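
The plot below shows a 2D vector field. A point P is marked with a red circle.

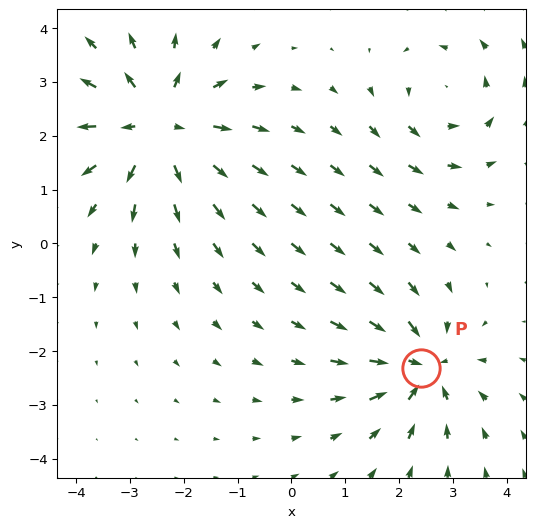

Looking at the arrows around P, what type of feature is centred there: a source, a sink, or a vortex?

At P (2.4, -2.3) the arrows converge inward. Divergence about -4, curl ≈0 — negative divergence with near-zero curl is a sink.

sink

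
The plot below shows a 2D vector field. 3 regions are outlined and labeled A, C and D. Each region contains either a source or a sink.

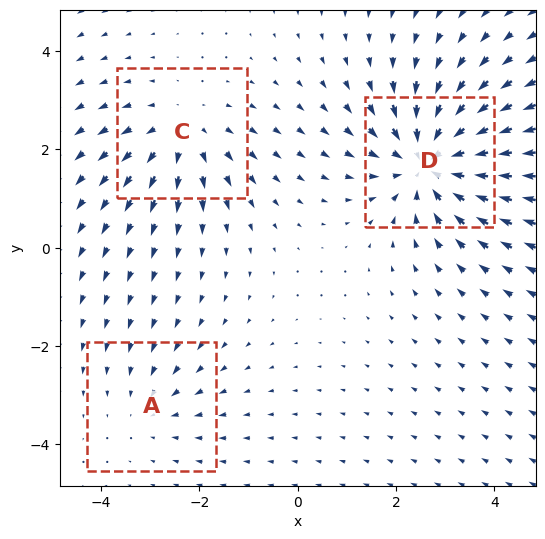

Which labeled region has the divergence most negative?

Divergence at each region's feature centre — A: about -2, C: about +3, D: about -5. Region D is most negative.

D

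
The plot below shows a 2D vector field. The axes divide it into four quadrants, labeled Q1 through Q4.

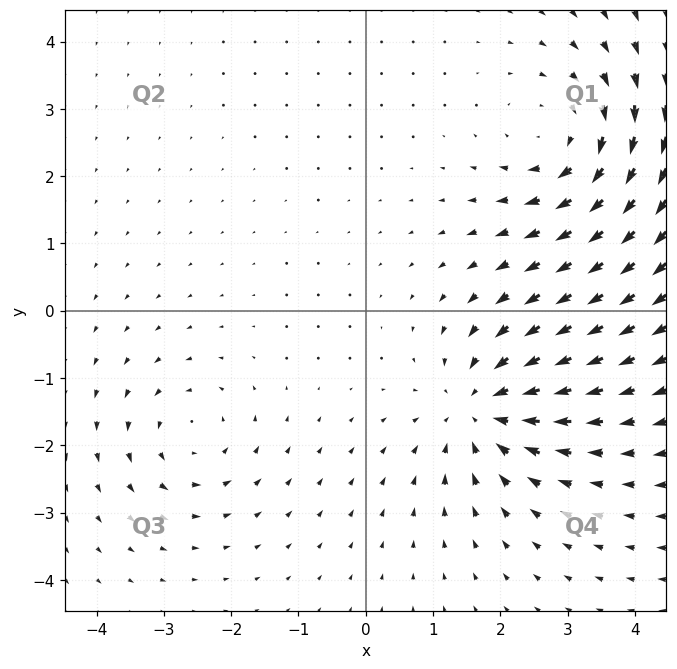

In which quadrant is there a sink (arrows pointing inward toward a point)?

The sink sits at approximately (1.7, -1.5), which lies in quadrant Q4. The divergence there is about -5, negative as expected for a sink.

Q4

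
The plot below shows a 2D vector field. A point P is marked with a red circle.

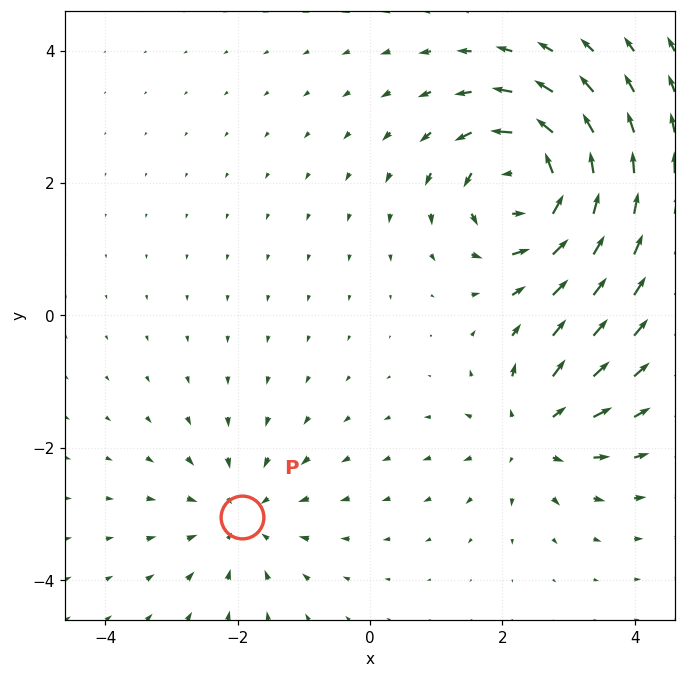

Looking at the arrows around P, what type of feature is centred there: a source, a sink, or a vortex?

At P (-1.9, -3.0) the arrows converge inward. Divergence about -3, curl ≈0 — negative divergence with near-zero curl is a sink.

sink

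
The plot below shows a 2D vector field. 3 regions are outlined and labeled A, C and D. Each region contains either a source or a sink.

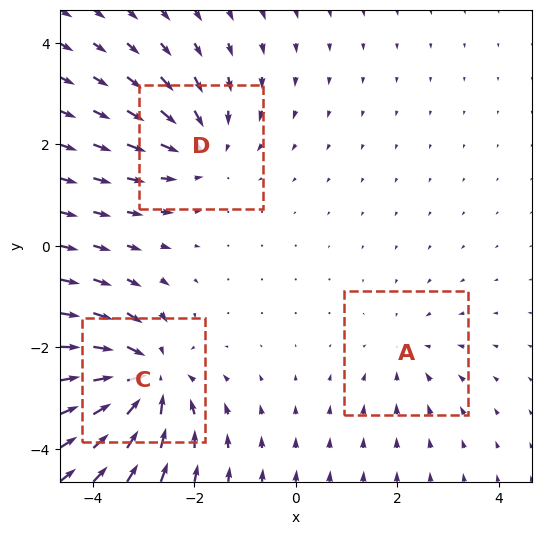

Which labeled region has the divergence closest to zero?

A

Divergence at each region's feature centre — A: about -2, C: about -4, D: about -3. Region A is closest to zero.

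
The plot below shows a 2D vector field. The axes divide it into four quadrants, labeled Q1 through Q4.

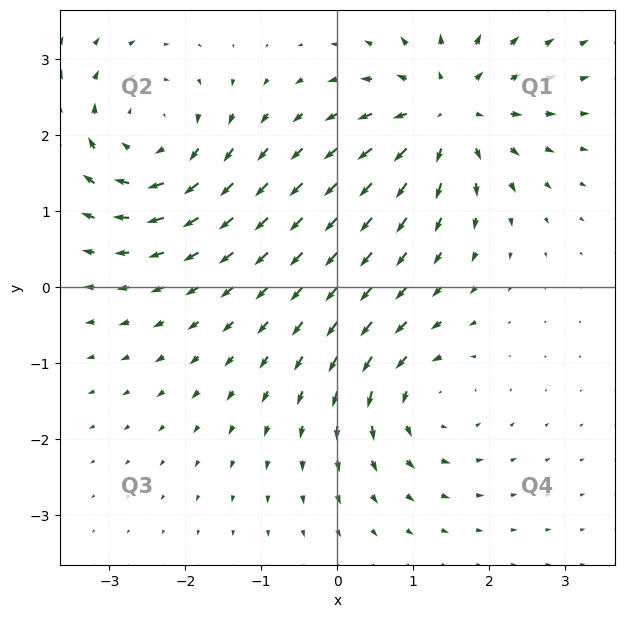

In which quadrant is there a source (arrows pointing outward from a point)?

Q1

The source sits at approximately (1.5, 2.3), which lies in quadrant Q1. The divergence there is about +6, positive as expected for a source.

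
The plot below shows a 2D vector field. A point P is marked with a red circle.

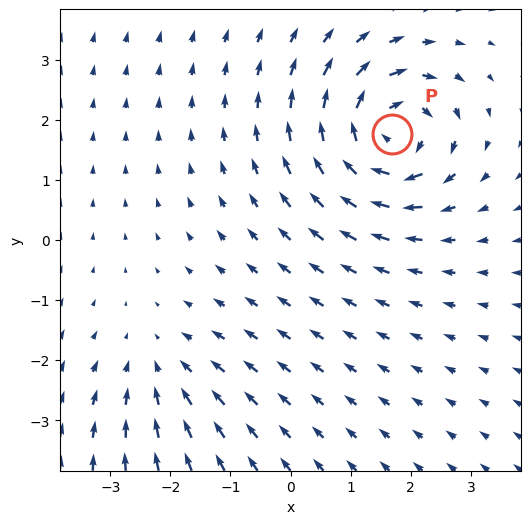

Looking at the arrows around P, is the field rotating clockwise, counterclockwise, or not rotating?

Near P at (1.7, 1.8) the arrows circulate clockwise. The curl (z-component) there is about -6; negative curl means clockwise rotation.

clockwise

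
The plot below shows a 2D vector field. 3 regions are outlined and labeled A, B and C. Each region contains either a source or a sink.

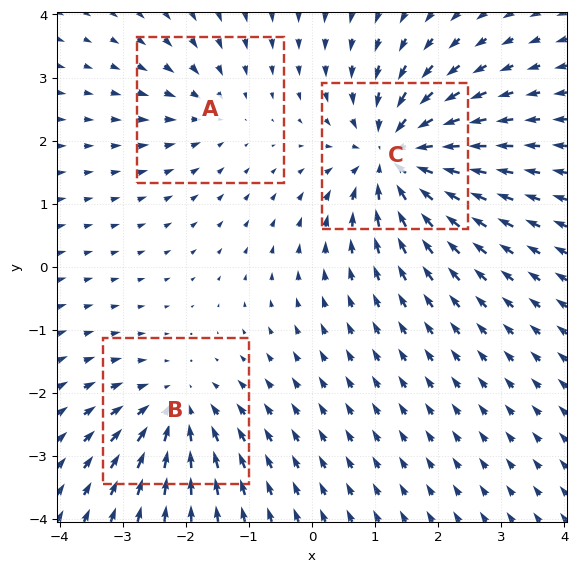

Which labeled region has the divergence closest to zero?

Divergence at each region's feature centre — A: about -2, B: about -4, C: about -6. Region A is closest to zero.

A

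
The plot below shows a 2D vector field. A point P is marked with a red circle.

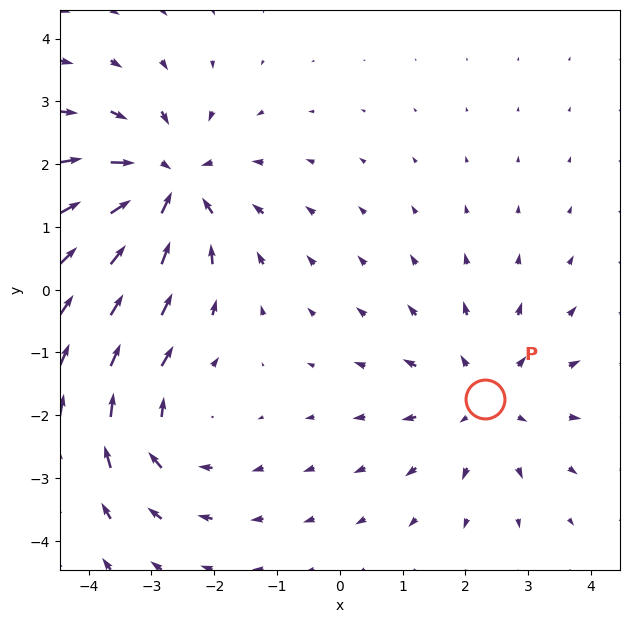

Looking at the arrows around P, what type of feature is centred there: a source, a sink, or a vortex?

source

At P (2.3, -1.7) the arrows spread outward. Divergence about +3, curl ≈0 — positive divergence with near-zero curl is a source.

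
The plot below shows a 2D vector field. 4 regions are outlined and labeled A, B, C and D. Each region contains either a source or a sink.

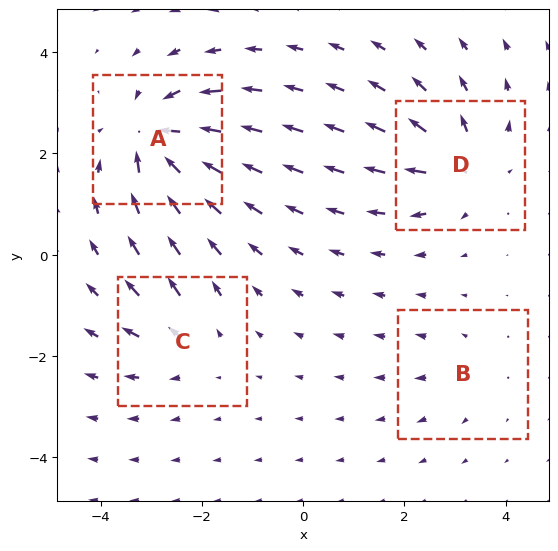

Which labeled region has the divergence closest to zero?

B

Divergence at each region's feature centre — A: about -8, B: about +2, C: about +4, D: about +6. Region B is closest to zero.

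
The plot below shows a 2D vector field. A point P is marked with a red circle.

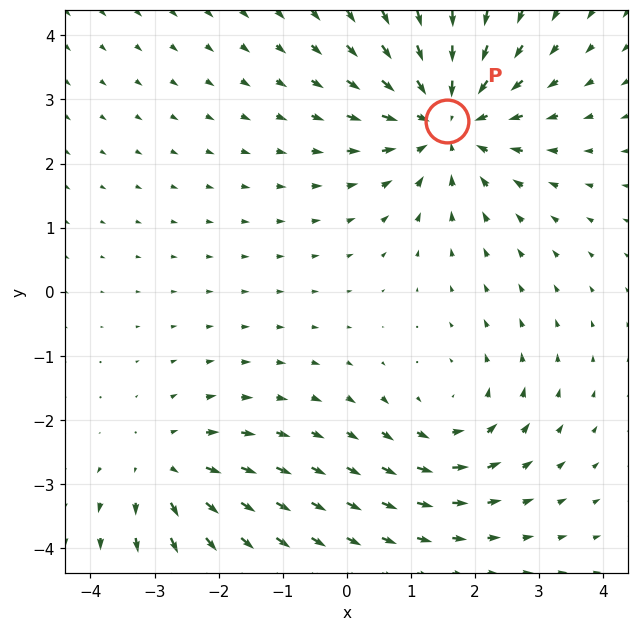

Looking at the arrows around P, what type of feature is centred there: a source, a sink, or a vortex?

sink

At P (1.6, 2.7) the arrows converge inward. Divergence about -5, curl ≈0 — negative divergence with near-zero curl is a sink.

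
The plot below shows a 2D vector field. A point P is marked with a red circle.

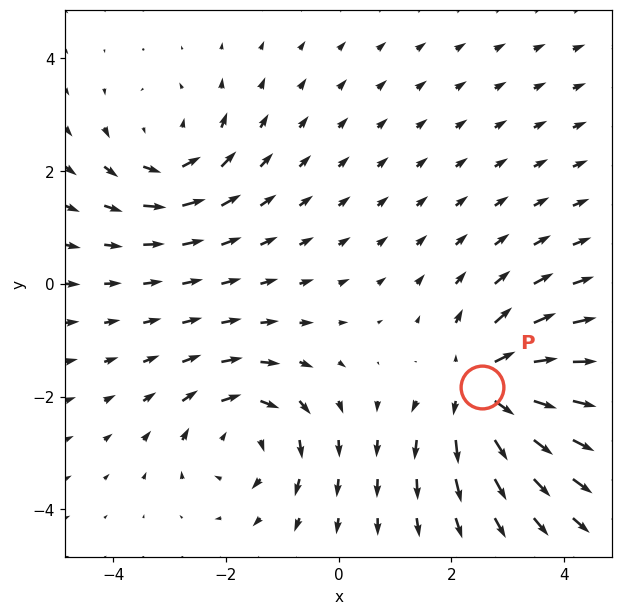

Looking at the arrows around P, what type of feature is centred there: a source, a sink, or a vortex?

At P (2.5, -1.8) the arrows spread outward. Divergence about +5, curl ≈0 — positive divergence with near-zero curl is a source.

source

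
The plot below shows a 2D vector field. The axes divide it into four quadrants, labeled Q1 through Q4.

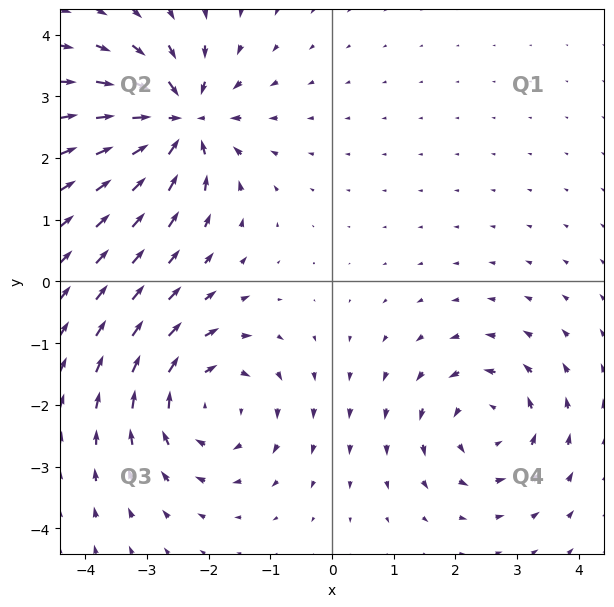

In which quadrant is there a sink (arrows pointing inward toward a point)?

Q2

The sink sits at approximately (-2.5, 2.6), which lies in quadrant Q2. The divergence there is about -6, negative as expected for a sink.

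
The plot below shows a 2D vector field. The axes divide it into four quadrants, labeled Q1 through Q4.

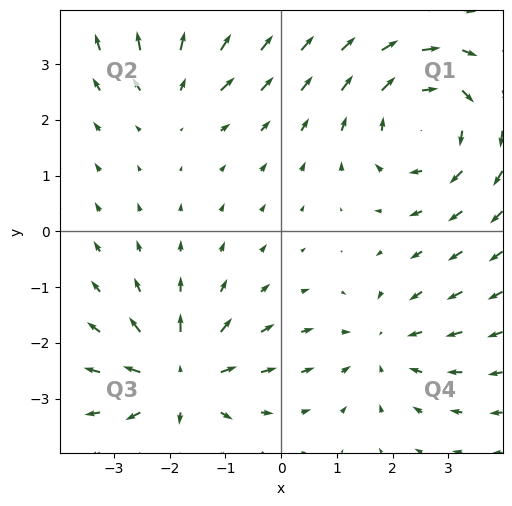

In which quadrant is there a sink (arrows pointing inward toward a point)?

Q4

The sink sits at approximately (1.8, -2.0), which lies in quadrant Q4. The divergence there is about -3, negative as expected for a sink.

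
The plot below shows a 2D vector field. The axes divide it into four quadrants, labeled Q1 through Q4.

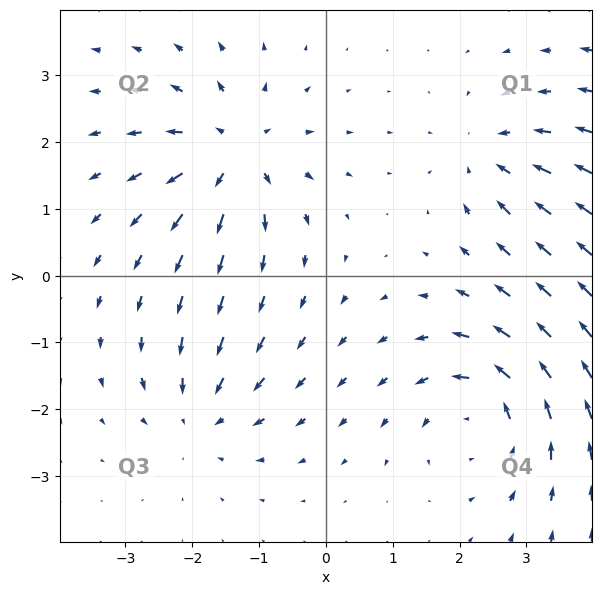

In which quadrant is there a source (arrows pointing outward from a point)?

The source sits at approximately (-1.4, 1.8), which lies in quadrant Q2. The divergence there is about +5, positive as expected for a source.

Q2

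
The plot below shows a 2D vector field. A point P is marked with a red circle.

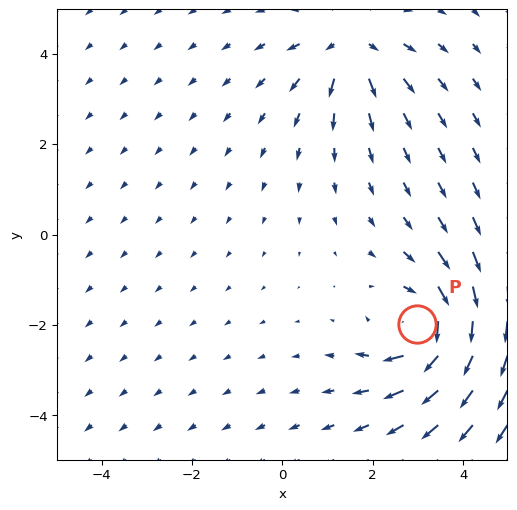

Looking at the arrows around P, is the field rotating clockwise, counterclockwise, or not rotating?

Near P at (3.0, -2.0) the arrows circulate clockwise. The curl (z-component) there is about -5; negative curl means clockwise rotation.

clockwise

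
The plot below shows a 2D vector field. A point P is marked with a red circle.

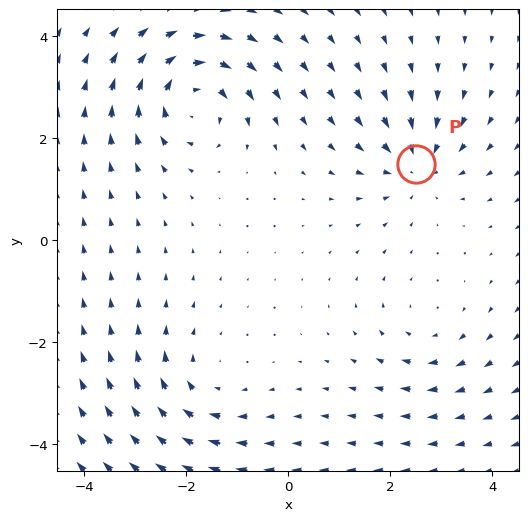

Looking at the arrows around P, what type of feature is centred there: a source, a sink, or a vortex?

At P (2.5, 1.5) the arrows converge inward. Divergence about -4, curl ≈0 — negative divergence with near-zero curl is a sink.

sink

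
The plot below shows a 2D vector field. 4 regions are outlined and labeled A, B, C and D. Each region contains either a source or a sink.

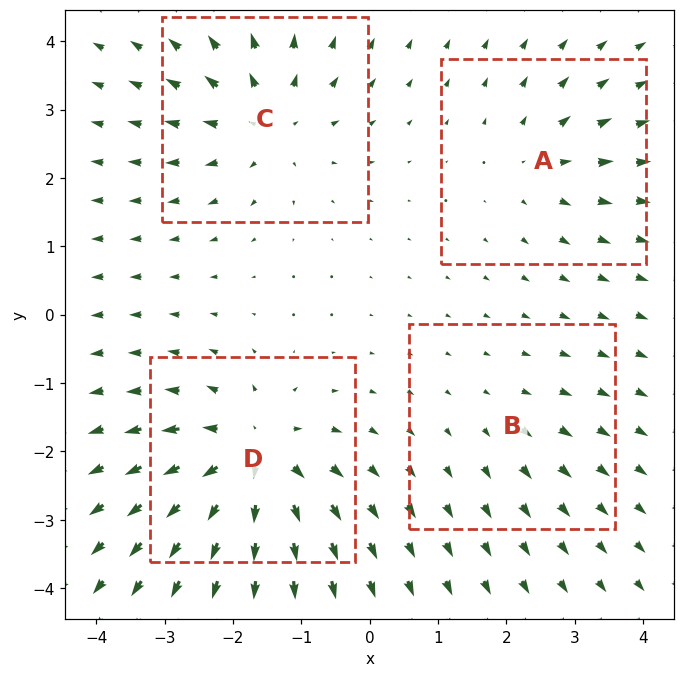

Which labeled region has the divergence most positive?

D

Divergence at each region's feature centre — A: about +4, B: about +2, C: about +5, D: about +7. Region D is most positive.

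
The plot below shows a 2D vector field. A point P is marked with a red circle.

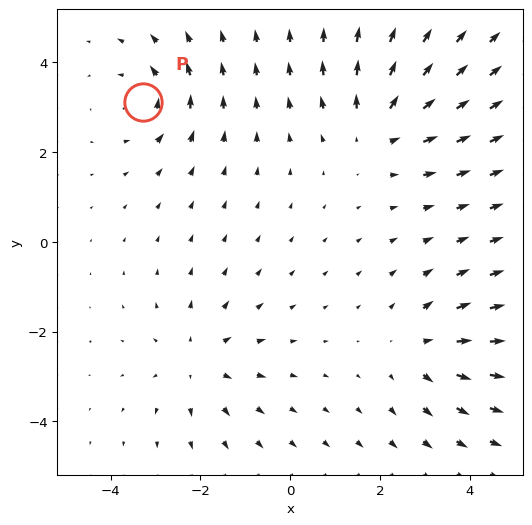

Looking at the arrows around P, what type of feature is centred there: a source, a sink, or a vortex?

vortex

At P (-3.3, 3.1) the arrows circulate counterclockwise. Divergence ≈0, curl about +5 — near-zero divergence with nonzero curl is a vortex.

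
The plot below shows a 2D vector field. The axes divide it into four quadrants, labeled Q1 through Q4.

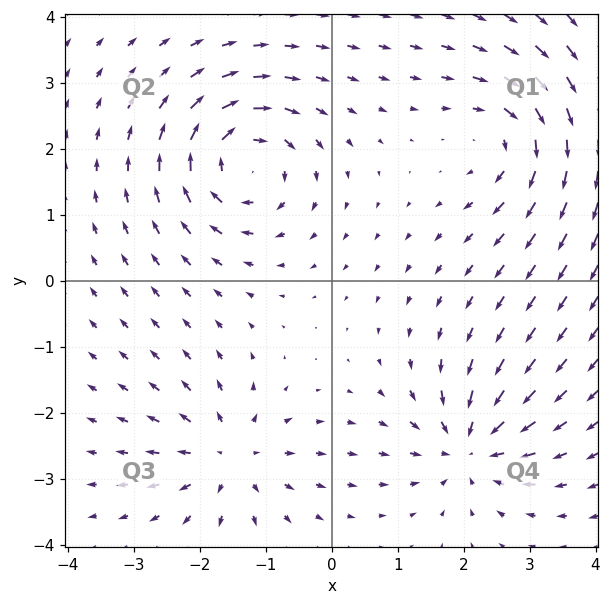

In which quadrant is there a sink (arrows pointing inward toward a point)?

Q4

The sink sits at approximately (2.1, -2.5), which lies in quadrant Q4. The divergence there is about -6, negative as expected for a sink.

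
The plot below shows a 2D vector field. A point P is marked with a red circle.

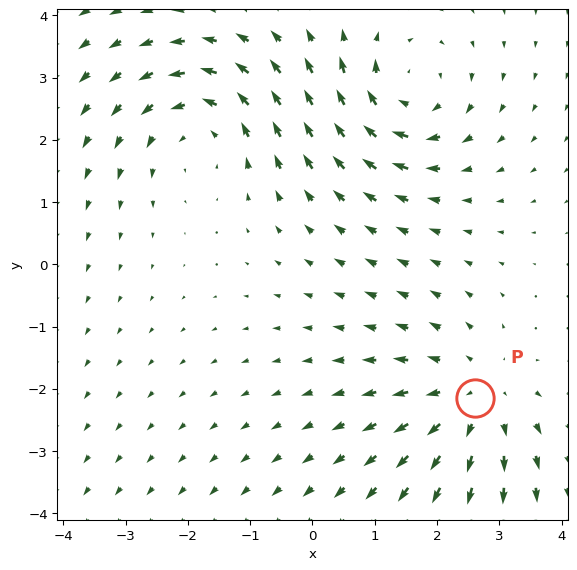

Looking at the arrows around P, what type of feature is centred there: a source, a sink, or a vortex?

source

At P (2.6, -2.1) the arrows spread outward. Divergence about +3, curl ≈0 — positive divergence with near-zero curl is a source.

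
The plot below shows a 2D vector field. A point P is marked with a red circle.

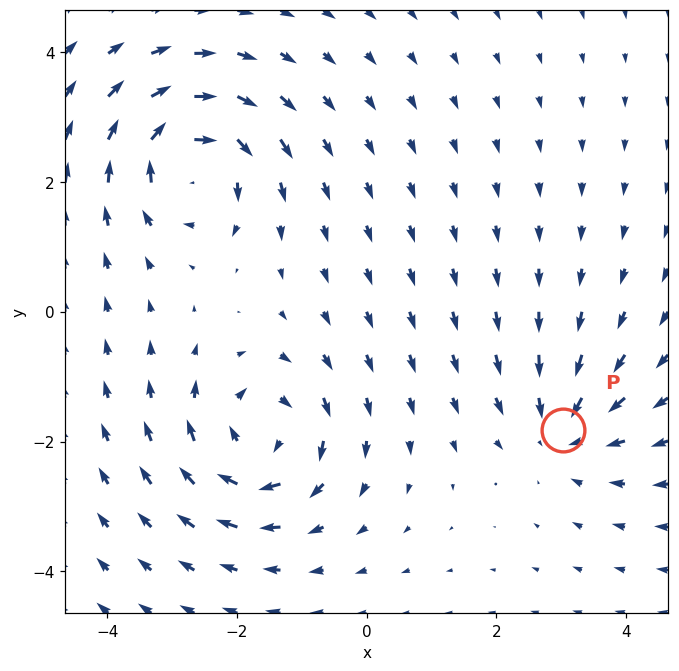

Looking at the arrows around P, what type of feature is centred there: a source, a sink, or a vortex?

sink

At P (3.0, -1.8) the arrows converge inward. Divergence about -4, curl ≈0 — negative divergence with near-zero curl is a sink.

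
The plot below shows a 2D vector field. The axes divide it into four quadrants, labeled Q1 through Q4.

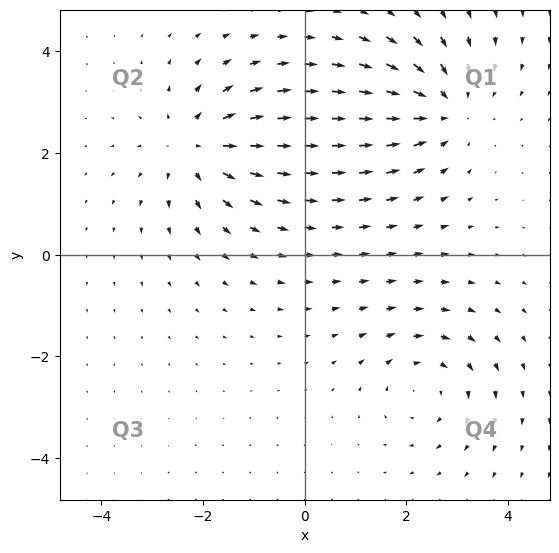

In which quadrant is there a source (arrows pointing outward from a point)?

Q2

The source sits at approximately (-2.2, 2.1), which lies in quadrant Q2. The divergence there is about +5, positive as expected for a source.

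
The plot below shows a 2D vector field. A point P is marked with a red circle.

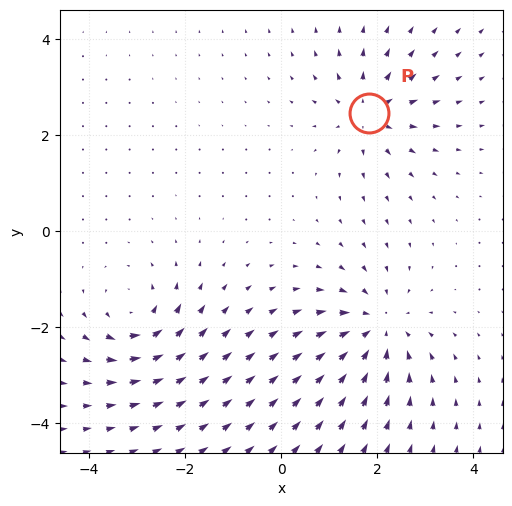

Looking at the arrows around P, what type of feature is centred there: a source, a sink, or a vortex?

source

At P (1.8, 2.5) the arrows spread outward. Divergence about +4, curl ≈0 — positive divergence with near-zero curl is a source.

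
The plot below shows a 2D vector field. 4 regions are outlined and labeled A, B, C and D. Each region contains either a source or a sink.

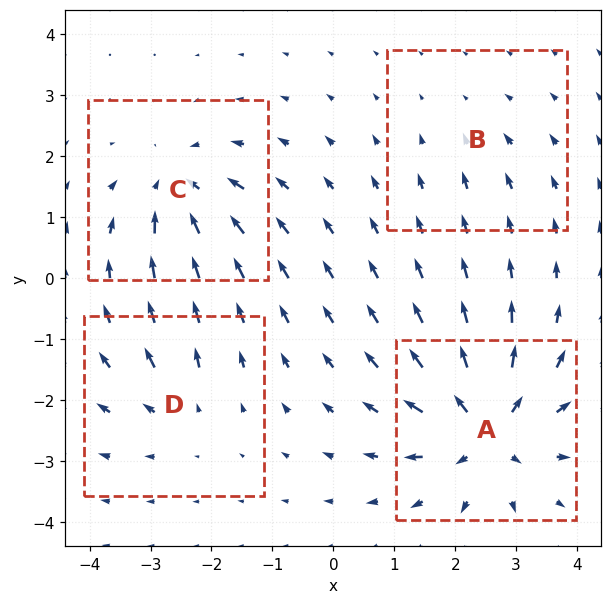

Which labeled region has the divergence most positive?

Divergence at each region's feature centre — A: about +8, B: about -2, C: about -6, D: about +4. Region A is most positive.

A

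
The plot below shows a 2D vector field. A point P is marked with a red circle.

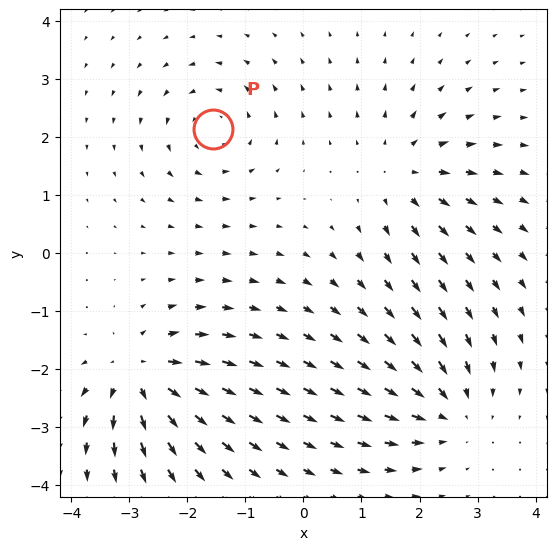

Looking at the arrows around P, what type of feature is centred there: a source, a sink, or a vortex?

vortex

At P (-1.6, 2.1) the arrows circulate counterclockwise. Divergence ≈0, curl about +4 — near-zero divergence with nonzero curl is a vortex.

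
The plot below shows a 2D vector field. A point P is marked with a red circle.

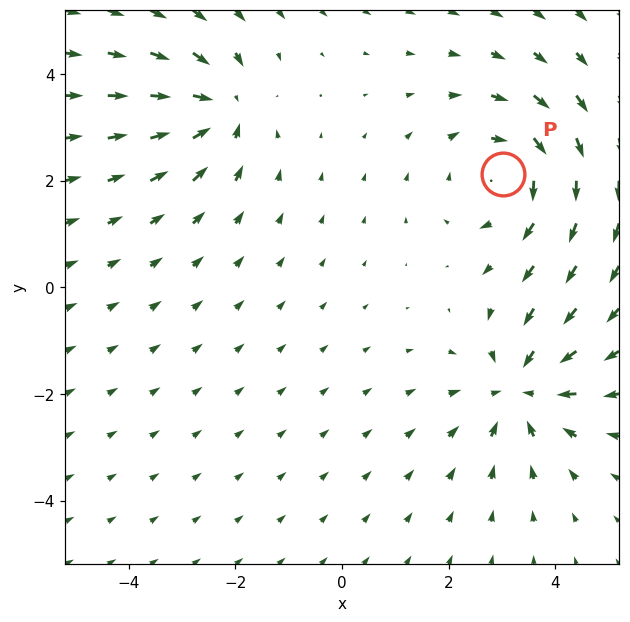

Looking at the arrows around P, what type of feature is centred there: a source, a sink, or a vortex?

vortex

At P (3.0, 2.1) the arrows circulate clockwise. Divergence ≈0, curl about -4 — near-zero divergence with nonzero curl is a vortex.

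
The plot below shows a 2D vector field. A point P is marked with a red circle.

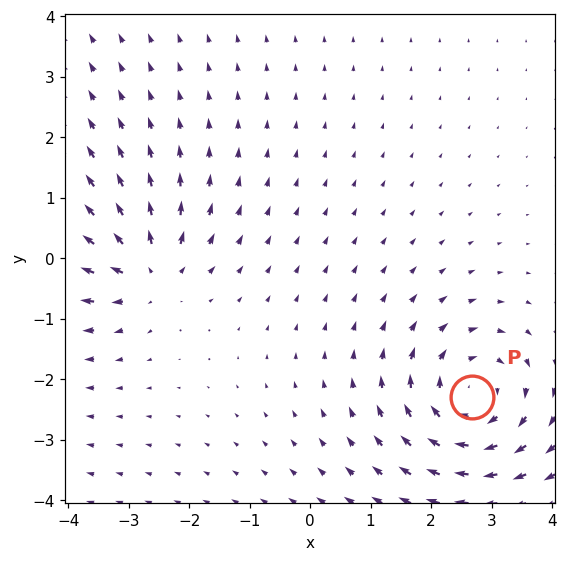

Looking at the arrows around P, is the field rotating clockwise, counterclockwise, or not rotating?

Near P at (2.7, -2.3) the arrows circulate clockwise. The curl (z-component) there is about -5; negative curl means clockwise rotation.

clockwise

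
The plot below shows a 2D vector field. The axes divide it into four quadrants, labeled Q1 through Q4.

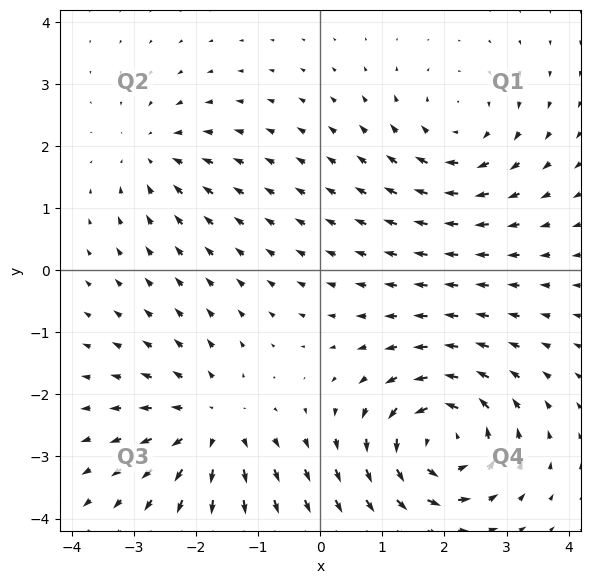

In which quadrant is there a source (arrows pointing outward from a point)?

The source sits at approximately (-1.7, -2.5), which lies in quadrant Q3. The divergence there is about +4, positive as expected for a source.

Q3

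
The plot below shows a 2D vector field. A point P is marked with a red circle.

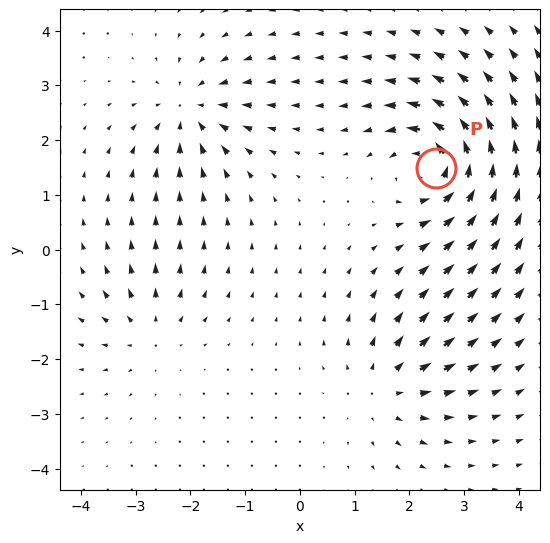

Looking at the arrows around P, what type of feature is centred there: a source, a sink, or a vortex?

At P (2.5, 1.5) the arrows circulate counterclockwise. Divergence ≈0, curl about +7 — near-zero divergence with nonzero curl is a vortex.

vortex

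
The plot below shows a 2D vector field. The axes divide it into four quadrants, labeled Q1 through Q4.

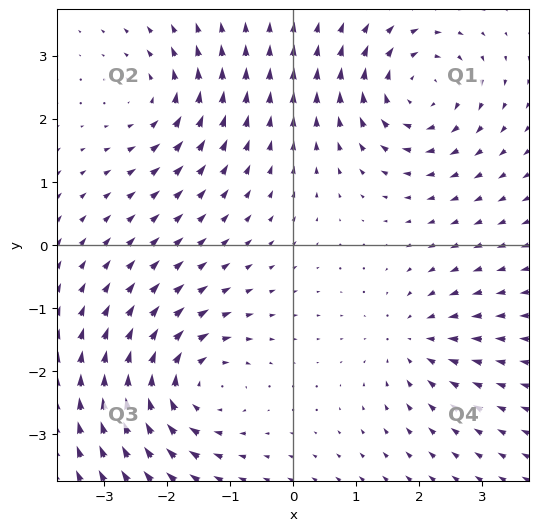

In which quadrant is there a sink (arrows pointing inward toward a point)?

The sink sits at approximately (1.9, -1.5), which lies in quadrant Q4. The divergence there is about -3, negative as expected for a sink.

Q4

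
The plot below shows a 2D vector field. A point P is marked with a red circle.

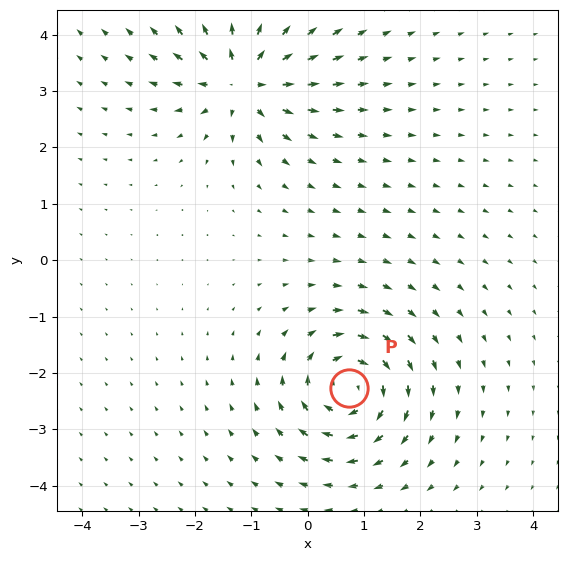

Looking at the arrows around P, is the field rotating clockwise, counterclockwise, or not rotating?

clockwise

Near P at (0.7, -2.3) the arrows circulate clockwise. The curl (z-component) there is about -6; negative curl means clockwise rotation.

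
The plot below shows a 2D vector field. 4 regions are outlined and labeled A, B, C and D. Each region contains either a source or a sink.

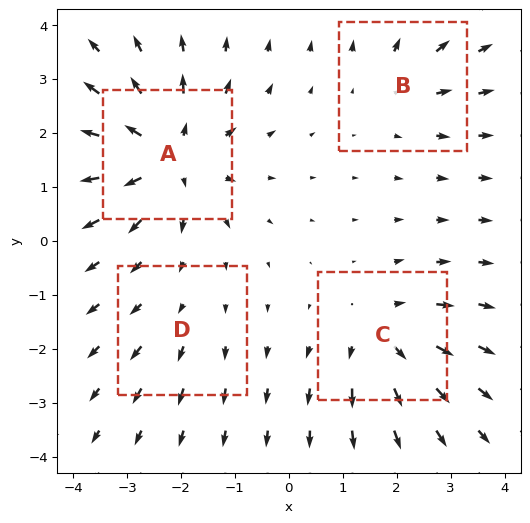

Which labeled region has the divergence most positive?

A

Divergence at each region's feature centre — A: about +8, B: about +3, C: about +5, D: about +2. Region A is most positive.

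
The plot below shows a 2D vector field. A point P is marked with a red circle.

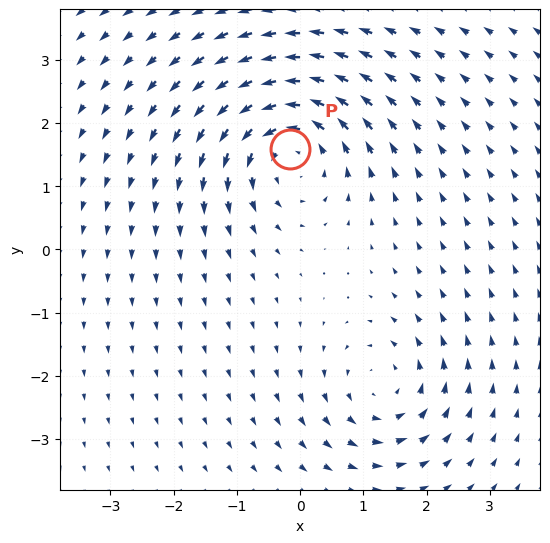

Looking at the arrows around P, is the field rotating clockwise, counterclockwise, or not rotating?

counterclockwise

Near P at (-0.2, 1.6) the arrows circulate counterclockwise. The curl (z-component) there is about +5; positive curl means counterclockwise rotation.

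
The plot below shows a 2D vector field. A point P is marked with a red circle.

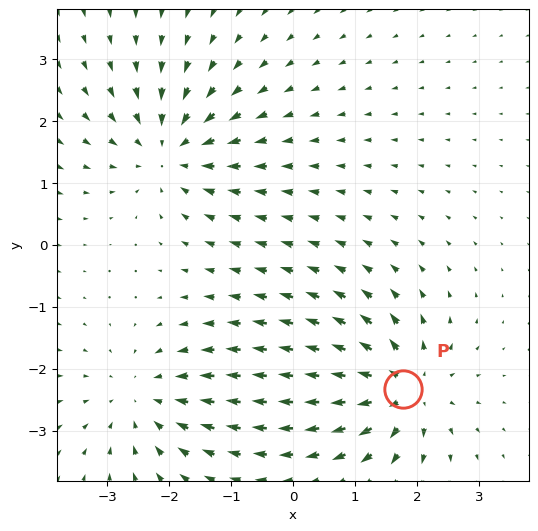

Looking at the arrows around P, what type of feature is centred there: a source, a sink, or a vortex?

At P (1.8, -2.3) the arrows spread outward. Divergence about +7, curl ≈0 — positive divergence with near-zero curl is a source.

source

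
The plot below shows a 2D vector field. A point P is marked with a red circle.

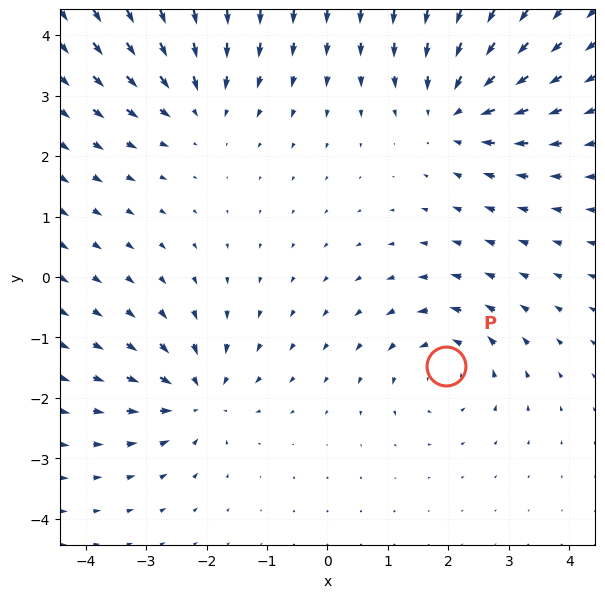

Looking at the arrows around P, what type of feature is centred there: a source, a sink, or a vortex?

At P (2.0, -1.5) the arrows circulate counterclockwise. Divergence ≈0, curl about +4 — near-zero divergence with nonzero curl is a vortex.

vortex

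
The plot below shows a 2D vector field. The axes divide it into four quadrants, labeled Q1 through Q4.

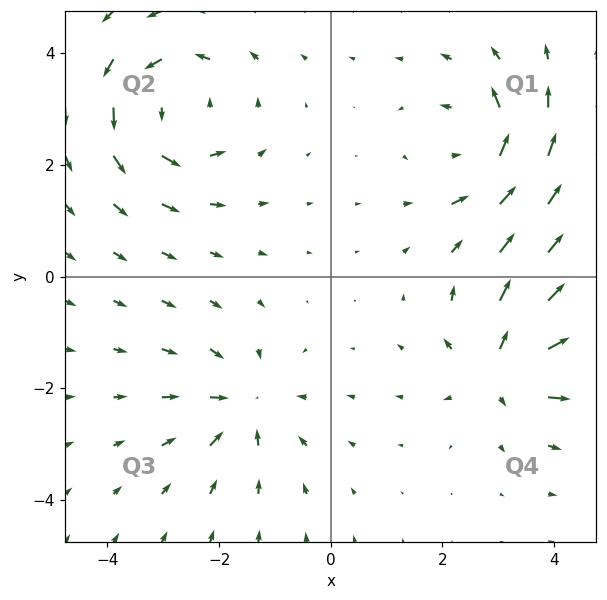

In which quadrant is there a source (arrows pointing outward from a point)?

The source sits at approximately (3.1, -1.6), which lies in quadrant Q4. The divergence there is about +5, positive as expected for a source.

Q4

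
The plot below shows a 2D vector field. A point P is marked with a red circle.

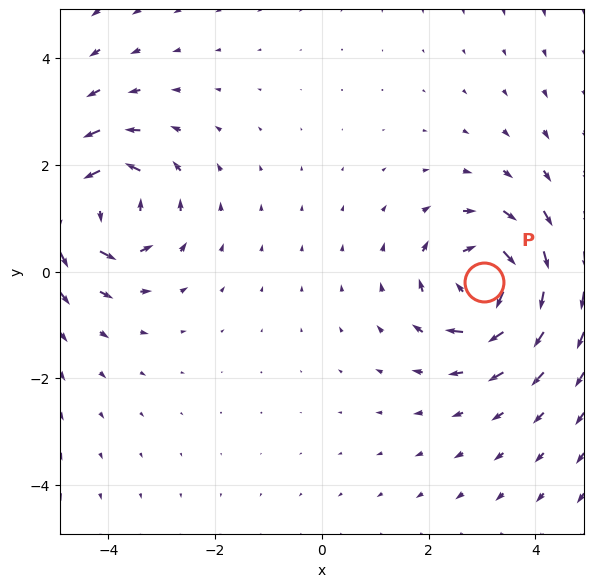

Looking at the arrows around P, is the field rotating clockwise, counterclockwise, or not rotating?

Near P at (3.0, -0.2) the arrows circulate clockwise. The curl (z-component) there is about -5; negative curl means clockwise rotation.

clockwise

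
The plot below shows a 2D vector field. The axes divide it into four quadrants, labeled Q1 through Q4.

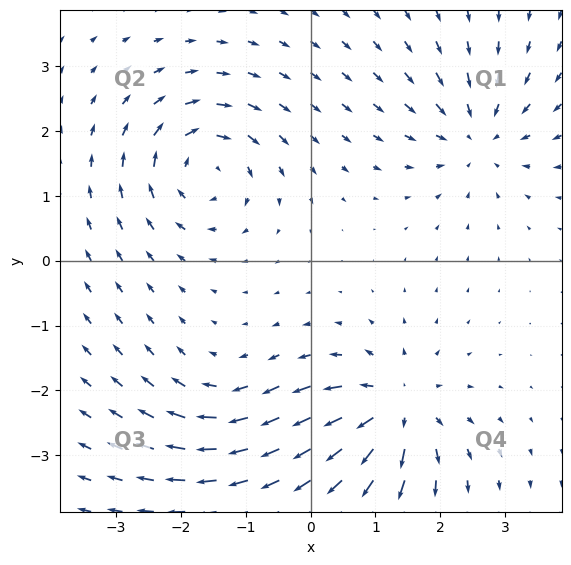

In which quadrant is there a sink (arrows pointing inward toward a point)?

Q1

The sink sits at approximately (2.6, 1.9), which lies in quadrant Q1. The divergence there is about -4, negative as expected for a sink.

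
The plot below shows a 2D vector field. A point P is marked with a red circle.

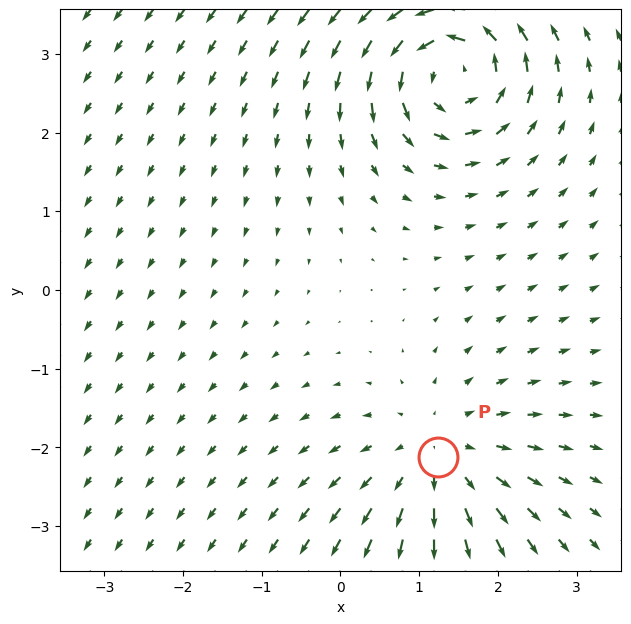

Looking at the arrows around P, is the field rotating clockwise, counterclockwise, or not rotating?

Near P at (1.2, -2.1) the arrows show no circulation. The curl there is ≈0.

not rotating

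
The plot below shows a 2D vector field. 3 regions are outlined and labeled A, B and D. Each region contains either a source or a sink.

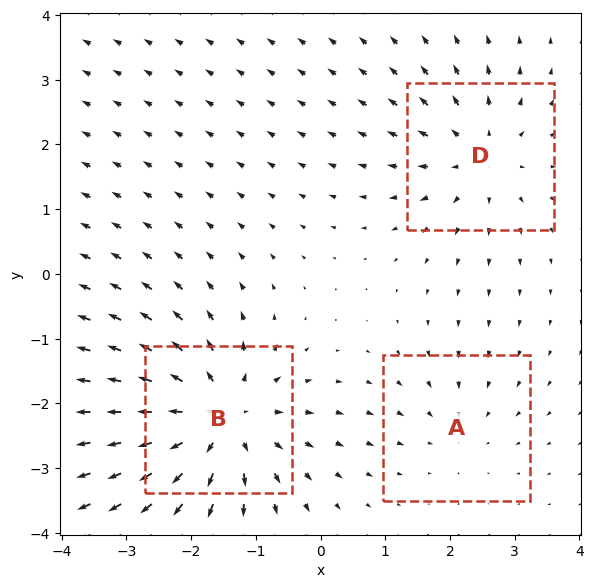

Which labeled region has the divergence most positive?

B

Divergence at each region's feature centre — A: about -2, B: about +5, D: about +3. Region B is most positive.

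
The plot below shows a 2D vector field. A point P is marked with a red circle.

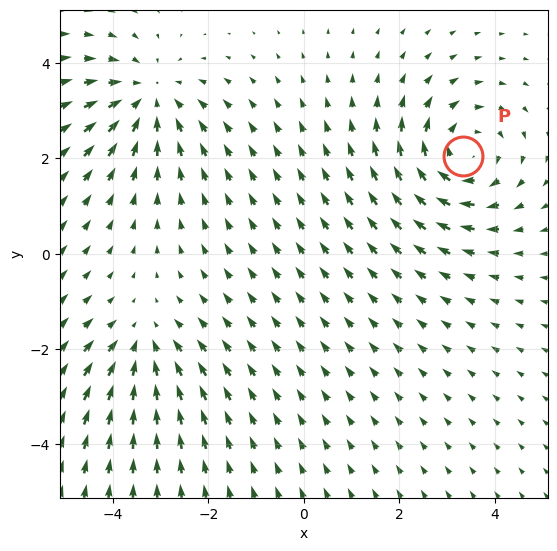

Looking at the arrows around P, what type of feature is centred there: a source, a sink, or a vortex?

vortex

At P (3.3, 2.0) the arrows circulate clockwise. Divergence ≈0, curl about -5 — near-zero divergence with nonzero curl is a vortex.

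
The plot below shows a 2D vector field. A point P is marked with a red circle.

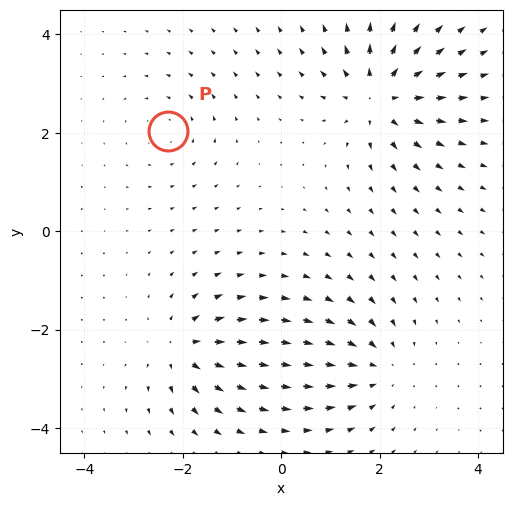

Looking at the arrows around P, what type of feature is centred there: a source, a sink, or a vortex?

vortex

At P (-2.3, 2.0) the arrows circulate counterclockwise. Divergence ≈0, curl about +3 — near-zero divergence with nonzero curl is a vortex.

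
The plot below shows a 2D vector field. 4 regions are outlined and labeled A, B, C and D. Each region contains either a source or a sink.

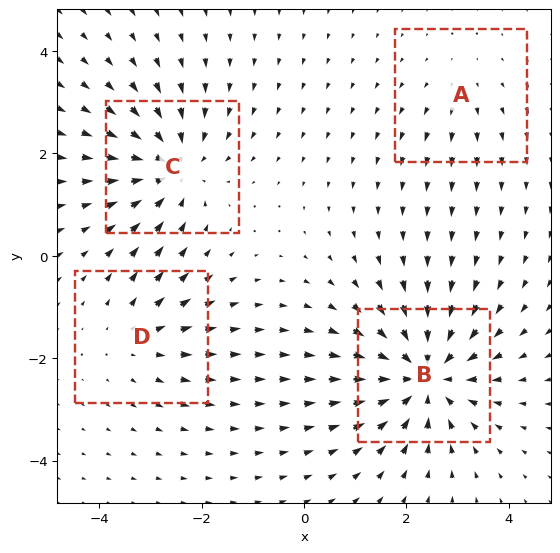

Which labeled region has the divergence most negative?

Divergence at each region's feature centre — A: about +2, B: about -6, C: about -5, D: about +3. Region B is most negative.

B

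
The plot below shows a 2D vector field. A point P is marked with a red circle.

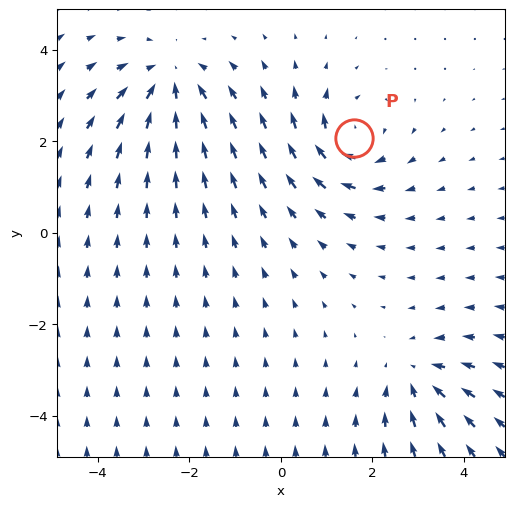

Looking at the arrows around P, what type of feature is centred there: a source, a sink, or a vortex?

At P (1.6, 2.1) the arrows circulate clockwise. Divergence ≈0, curl about -5 — near-zero divergence with nonzero curl is a vortex.

vortex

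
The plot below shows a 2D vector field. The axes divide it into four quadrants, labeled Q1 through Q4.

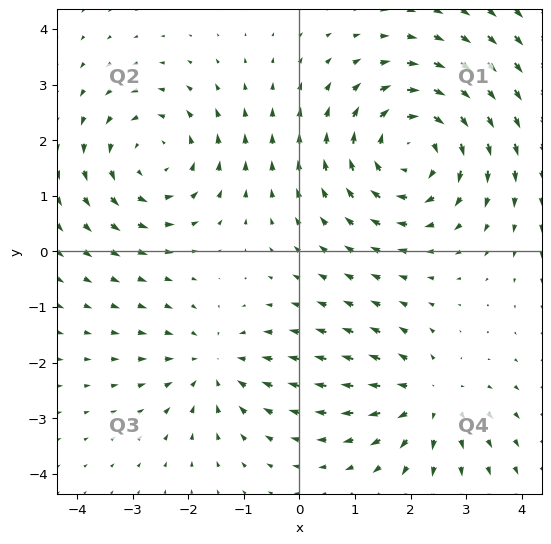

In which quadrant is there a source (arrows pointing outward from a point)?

The source sits at approximately (2.3, -2.7), which lies in quadrant Q4. The divergence there is about +4, positive as expected for a source.

Q4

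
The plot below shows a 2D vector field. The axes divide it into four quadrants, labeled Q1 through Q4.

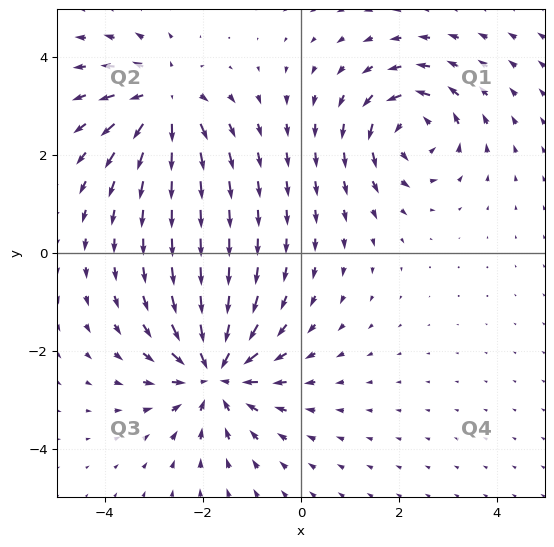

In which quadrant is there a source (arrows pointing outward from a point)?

The source sits at approximately (-2.8, 3.1), which lies in quadrant Q2. The divergence there is about +4, positive as expected for a source.

Q2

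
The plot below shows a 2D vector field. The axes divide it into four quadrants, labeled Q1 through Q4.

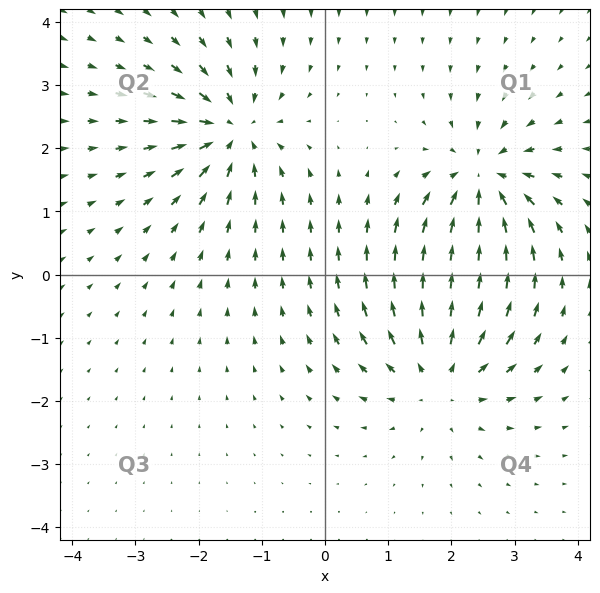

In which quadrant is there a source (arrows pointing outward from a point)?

Q4

The source sits at approximately (1.8, -1.6), which lies in quadrant Q4. The divergence there is about +5, positive as expected for a source.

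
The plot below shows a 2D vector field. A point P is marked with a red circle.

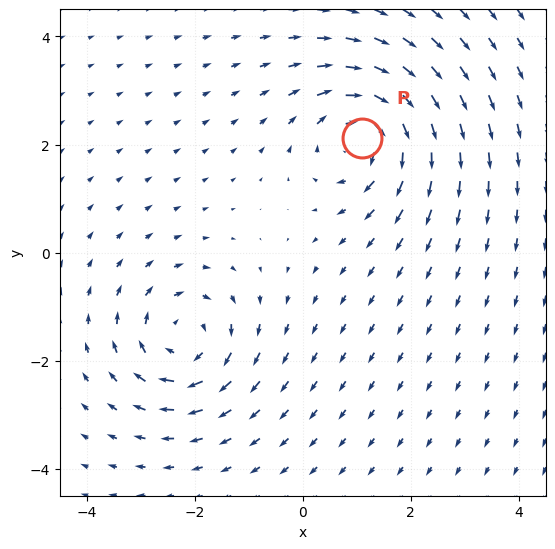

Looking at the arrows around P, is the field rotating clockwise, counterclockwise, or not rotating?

clockwise

Near P at (1.1, 2.1) the arrows circulate clockwise. The curl (z-component) there is about -5; negative curl means clockwise rotation.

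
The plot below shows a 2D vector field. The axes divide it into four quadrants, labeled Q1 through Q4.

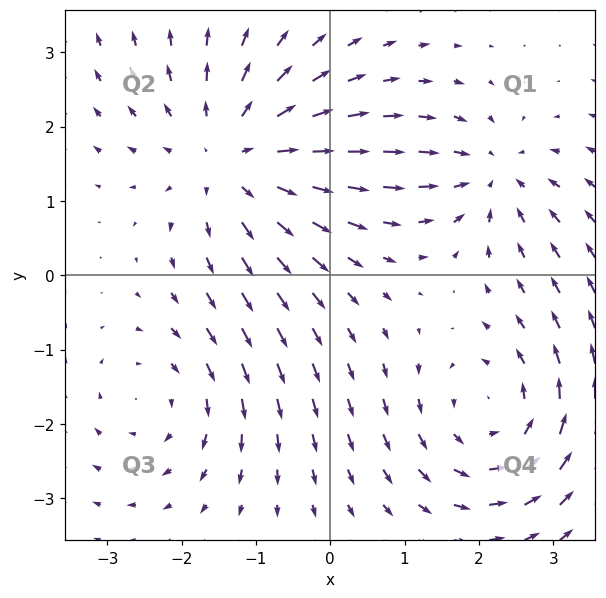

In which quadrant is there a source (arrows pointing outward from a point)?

Q2

The source sits at approximately (-1.3, 1.6), which lies in quadrant Q2. The divergence there is about +4, positive as expected for a source.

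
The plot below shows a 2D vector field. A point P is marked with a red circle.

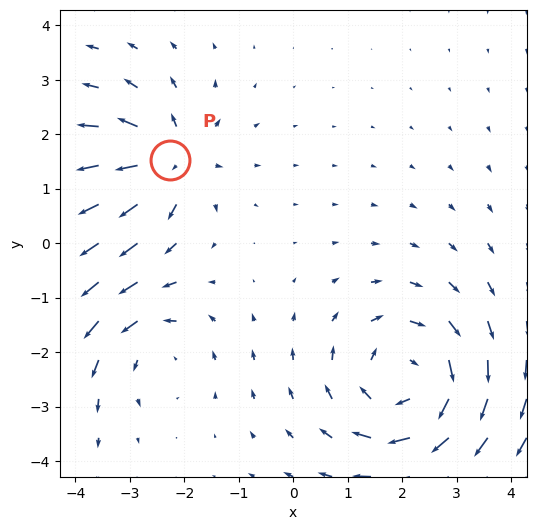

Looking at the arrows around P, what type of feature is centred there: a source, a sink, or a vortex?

source

At P (-2.3, 1.5) the arrows spread outward. Divergence about +4, curl ≈0 — positive divergence with near-zero curl is a source.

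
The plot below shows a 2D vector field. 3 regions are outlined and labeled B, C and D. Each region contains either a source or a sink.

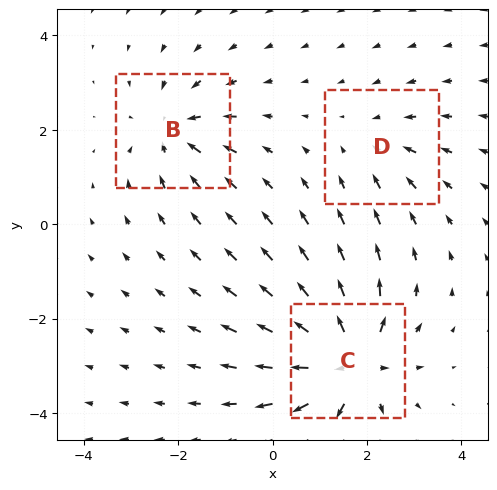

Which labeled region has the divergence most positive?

Divergence at each region's feature centre — B: about -3, C: about +5, D: about -2. Region C is most positive.

C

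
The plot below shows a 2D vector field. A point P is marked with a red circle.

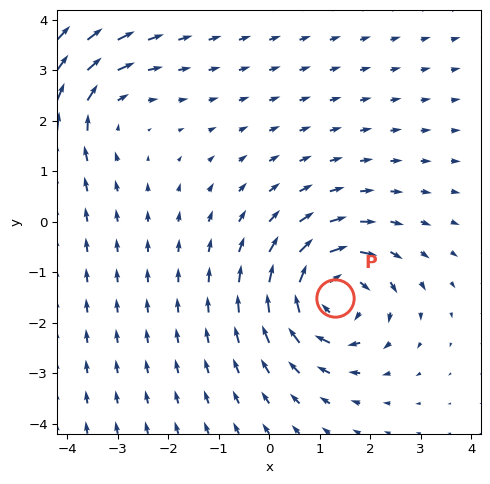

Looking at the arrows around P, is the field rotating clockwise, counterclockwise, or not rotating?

clockwise

Near P at (1.3, -1.5) the arrows circulate clockwise. The curl (z-component) there is about -5; negative curl means clockwise rotation.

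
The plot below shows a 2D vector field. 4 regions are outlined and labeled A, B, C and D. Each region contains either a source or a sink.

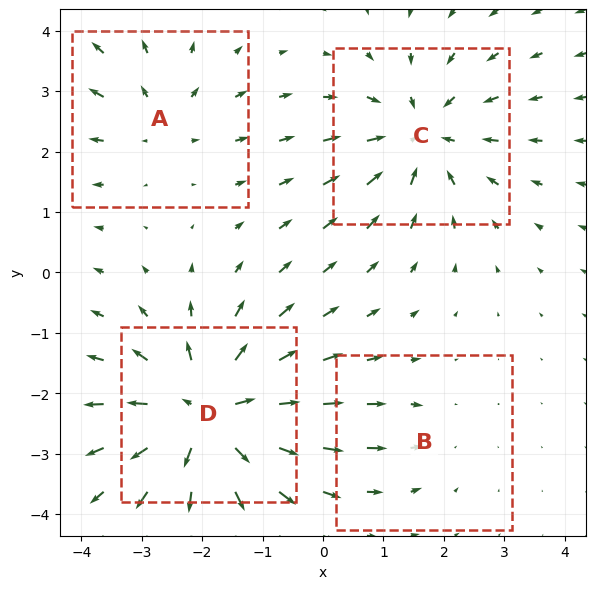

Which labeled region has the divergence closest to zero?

B

Divergence at each region's feature centre — A: about +3, B: about -2, C: about -5, D: about +6. Region B is closest to zero.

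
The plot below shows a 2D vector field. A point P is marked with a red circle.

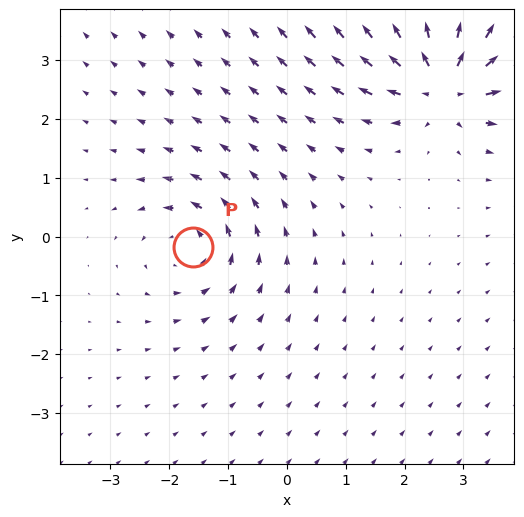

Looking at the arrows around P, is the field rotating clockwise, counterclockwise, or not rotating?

Near P at (-1.6, -0.2) the arrows circulate counterclockwise. The curl (z-component) there is about +4; positive curl means counterclockwise rotation.

counterclockwise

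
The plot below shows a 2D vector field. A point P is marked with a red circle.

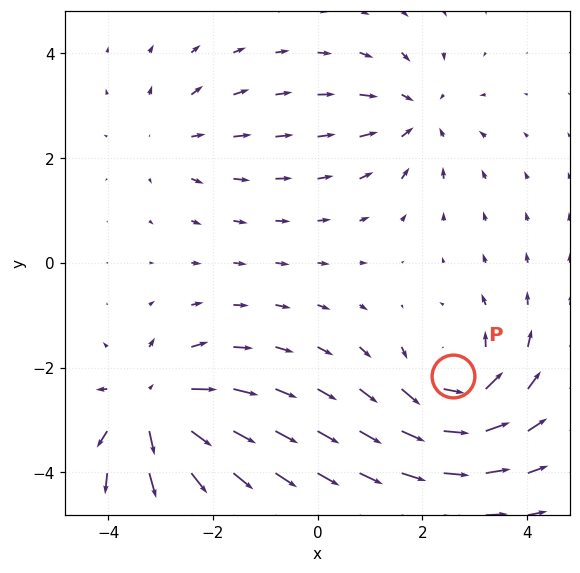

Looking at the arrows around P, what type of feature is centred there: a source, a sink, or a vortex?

vortex

At P (2.6, -2.2) the arrows circulate counterclockwise. Divergence ≈0, curl about +4 — near-zero divergence with nonzero curl is a vortex.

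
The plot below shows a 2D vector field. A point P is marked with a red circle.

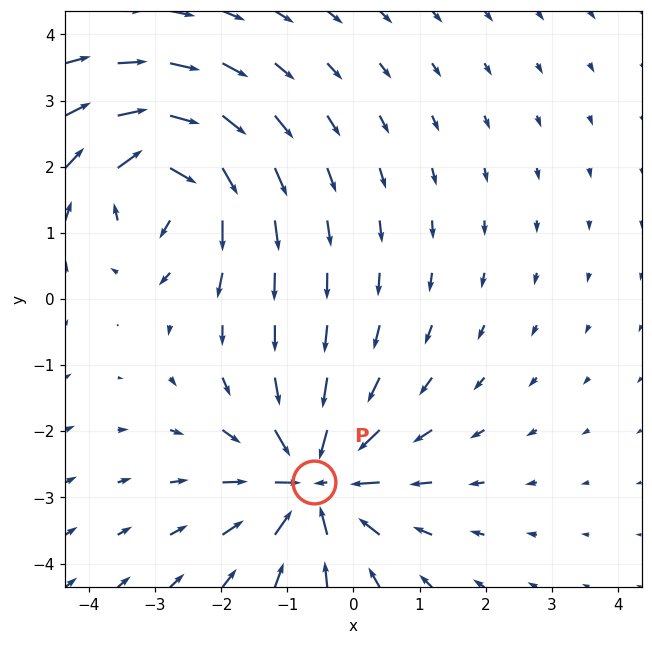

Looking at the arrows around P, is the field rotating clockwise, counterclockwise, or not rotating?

Near P at (-0.6, -2.8) the arrows show no circulation. The curl there is ≈0.

not rotating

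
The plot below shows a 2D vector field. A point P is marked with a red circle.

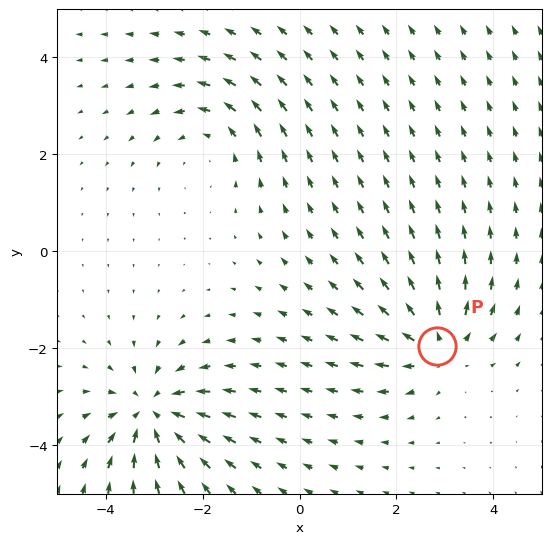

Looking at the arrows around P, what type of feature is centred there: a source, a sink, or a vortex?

source

At P (2.8, -1.9) the arrows spread outward. Divergence about +5, curl ≈0 — positive divergence with near-zero curl is a source.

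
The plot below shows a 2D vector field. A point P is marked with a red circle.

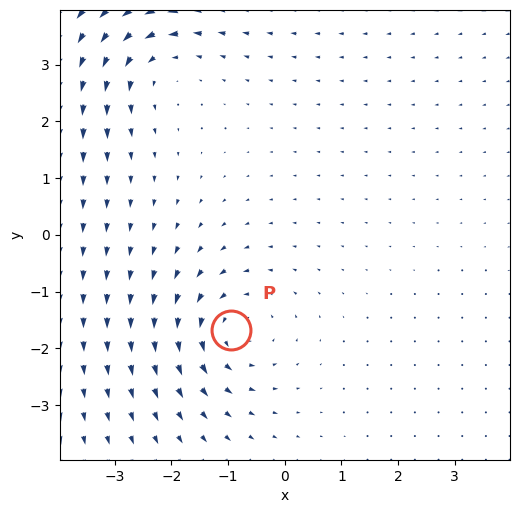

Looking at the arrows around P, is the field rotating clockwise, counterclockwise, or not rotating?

counterclockwise

Near P at (-1.0, -1.7) the arrows circulate counterclockwise. The curl (z-component) there is about +3; positive curl means counterclockwise rotation.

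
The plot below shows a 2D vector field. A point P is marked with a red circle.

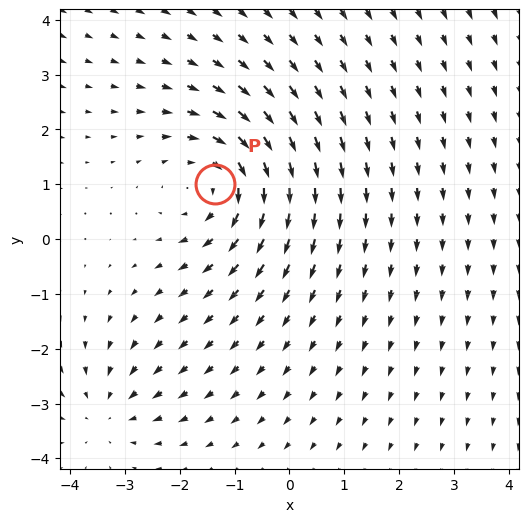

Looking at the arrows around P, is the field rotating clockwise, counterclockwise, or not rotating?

Near P at (-1.4, 1.0) the arrows circulate clockwise. The curl (z-component) there is about -4; negative curl means clockwise rotation.

clockwise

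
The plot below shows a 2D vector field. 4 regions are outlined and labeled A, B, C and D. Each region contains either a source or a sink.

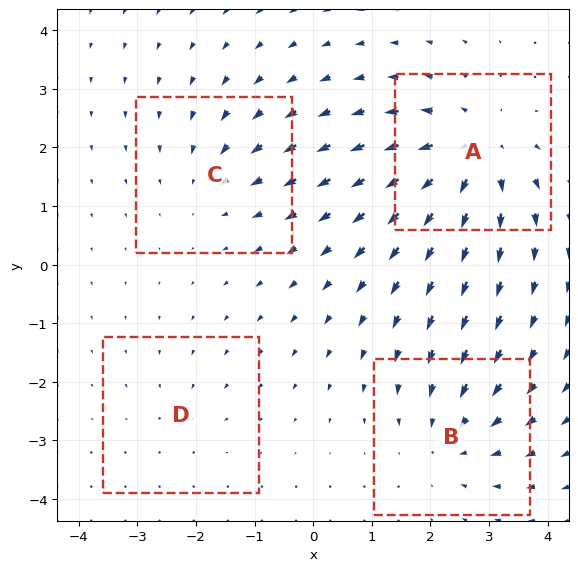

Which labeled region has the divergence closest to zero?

Divergence at each region's feature centre — A: about +6, B: about -4, C: about -3, D: about -2. Region D is closest to zero.

D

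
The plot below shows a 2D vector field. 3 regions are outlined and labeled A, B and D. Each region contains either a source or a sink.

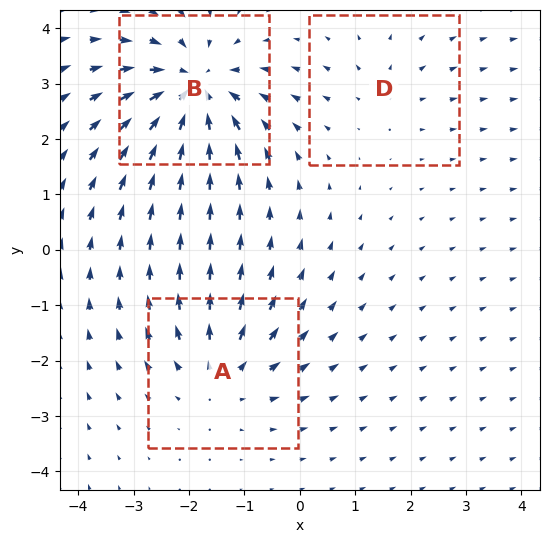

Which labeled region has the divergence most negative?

B

Divergence at each region's feature centre — A: about +3, B: about -5, D: about +2. Region B is most negative.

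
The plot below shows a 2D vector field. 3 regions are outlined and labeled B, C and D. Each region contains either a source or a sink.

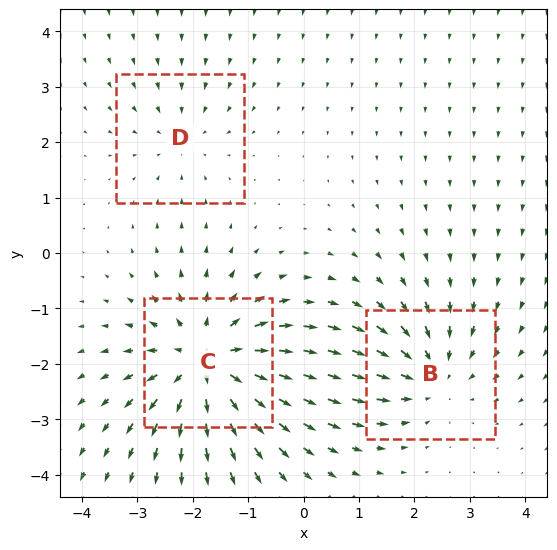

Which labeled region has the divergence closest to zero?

Divergence at each region's feature centre — B: about -3, C: about +5, D: about -2. Region D is closest to zero.

D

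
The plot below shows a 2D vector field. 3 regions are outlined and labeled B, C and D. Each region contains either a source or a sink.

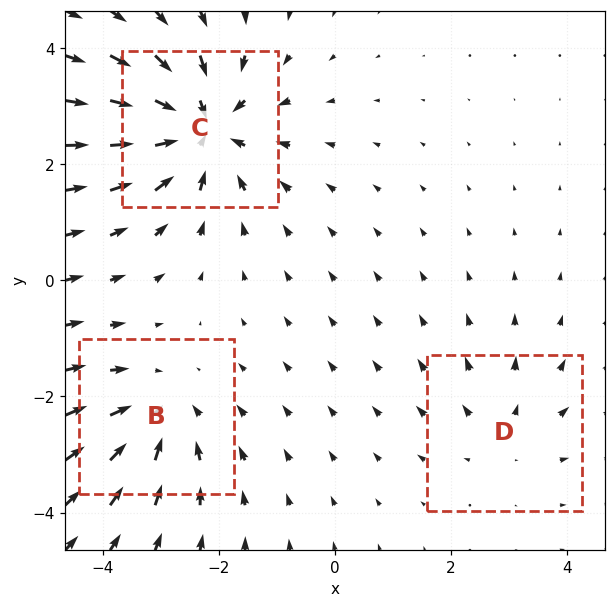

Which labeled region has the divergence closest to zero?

D

Divergence at each region's feature centre — B: about -3, C: about -5, D: about +2. Region D is closest to zero.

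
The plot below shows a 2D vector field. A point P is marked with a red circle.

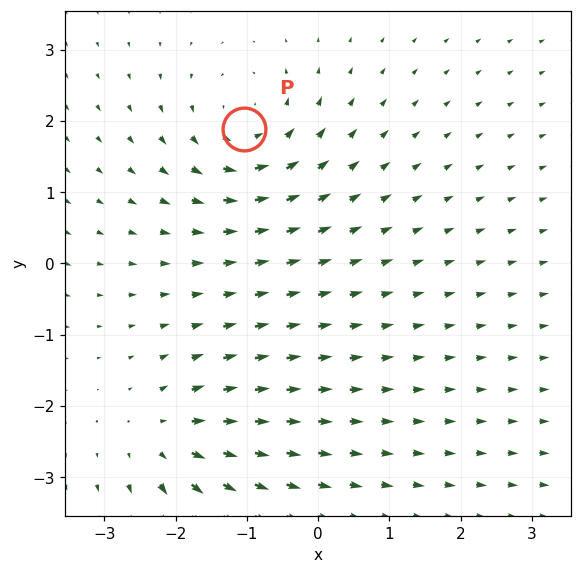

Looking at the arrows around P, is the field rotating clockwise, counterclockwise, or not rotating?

Near P at (-1.0, 1.9) the arrows circulate counterclockwise. The curl (z-component) there is about +4; positive curl means counterclockwise rotation.

counterclockwise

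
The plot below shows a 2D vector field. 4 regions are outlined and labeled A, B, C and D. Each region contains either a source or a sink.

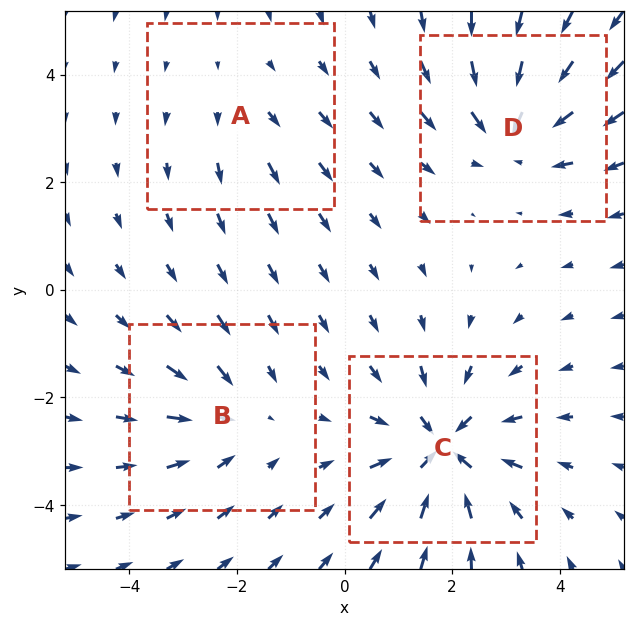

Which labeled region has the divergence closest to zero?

Divergence at each region's feature centre — A: about +2, B: about -3, C: about -6, D: about -5. Region A is closest to zero.

A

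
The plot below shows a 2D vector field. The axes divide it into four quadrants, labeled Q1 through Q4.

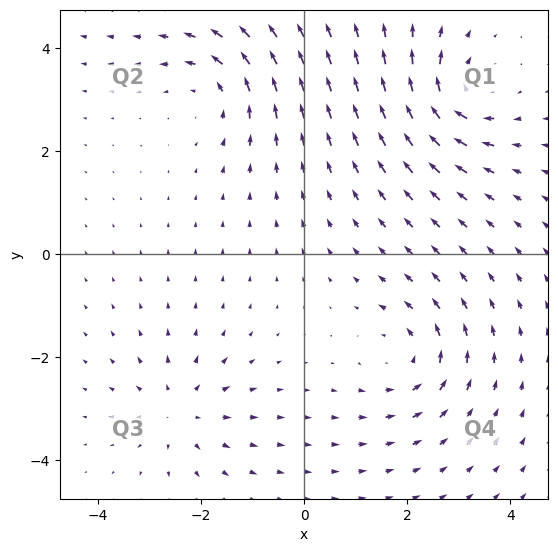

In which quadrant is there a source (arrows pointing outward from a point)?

The source sits at approximately (-2.4, -3.0), which lies in quadrant Q3. The divergence there is about +4, positive as expected for a source.

Q3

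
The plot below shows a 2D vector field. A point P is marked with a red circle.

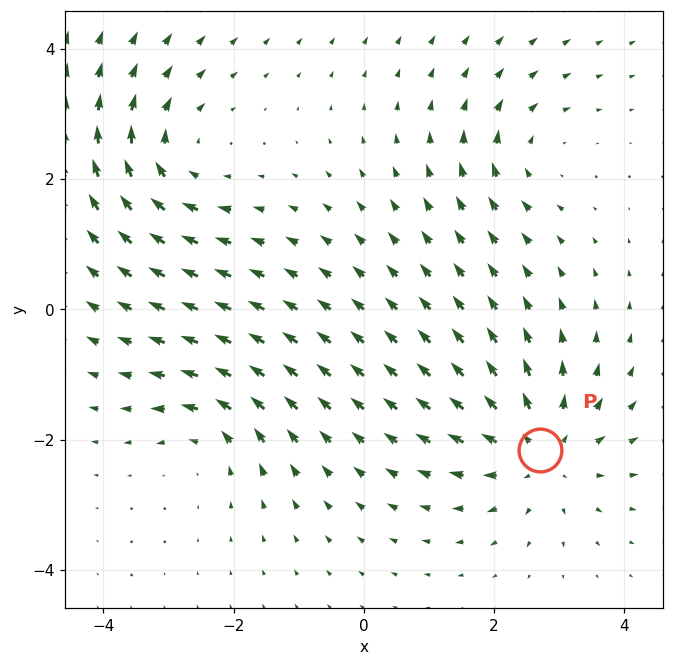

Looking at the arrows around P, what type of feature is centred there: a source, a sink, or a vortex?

At P (2.7, -2.2) the arrows spread outward. Divergence about +4, curl ≈0 — positive divergence with near-zero curl is a source.

source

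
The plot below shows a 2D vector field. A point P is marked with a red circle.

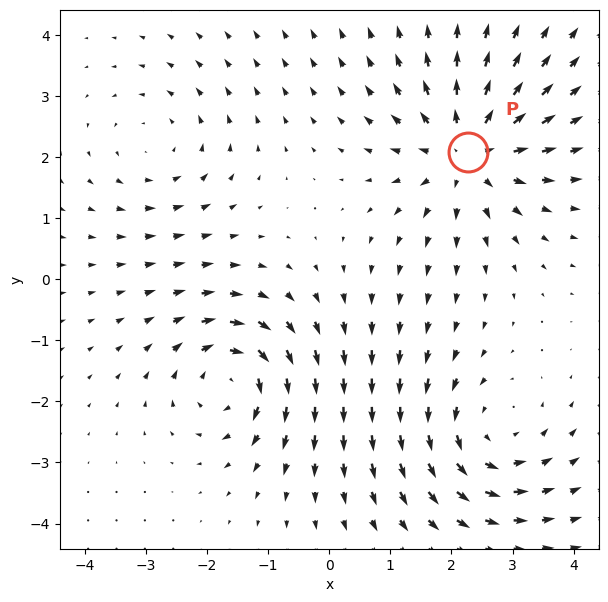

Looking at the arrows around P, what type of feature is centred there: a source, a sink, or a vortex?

At P (2.3, 2.1) the arrows spread outward. Divergence about +5, curl ≈0 — positive divergence with near-zero curl is a source.

source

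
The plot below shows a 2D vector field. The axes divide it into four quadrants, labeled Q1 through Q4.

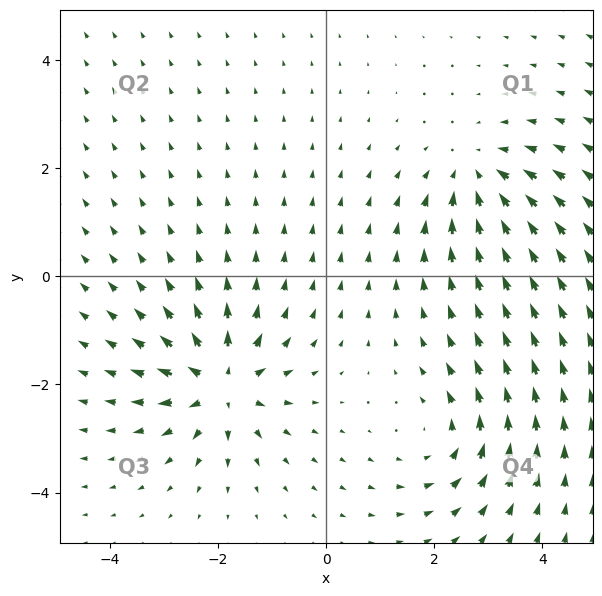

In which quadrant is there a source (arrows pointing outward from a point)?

The source sits at approximately (-1.9, -2.0), which lies in quadrant Q3. The divergence there is about +6, positive as expected for a source.

Q3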